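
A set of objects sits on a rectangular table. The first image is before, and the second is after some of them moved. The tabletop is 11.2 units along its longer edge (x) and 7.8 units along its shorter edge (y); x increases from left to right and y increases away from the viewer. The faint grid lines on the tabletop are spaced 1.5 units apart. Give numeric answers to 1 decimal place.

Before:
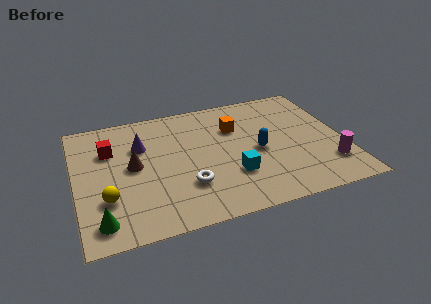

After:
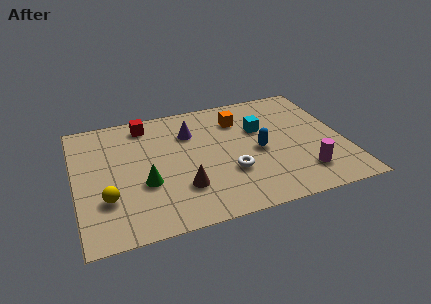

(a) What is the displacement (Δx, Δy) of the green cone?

(1.9, 1.7)

From the two frames, the green cone sits at roughly (0.9, 1.2) before and (2.8, 2.9) after.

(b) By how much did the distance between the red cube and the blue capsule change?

-0.9

Before: roughly 6.4 units apart; after: 5.5. That's 0.9 units closer together.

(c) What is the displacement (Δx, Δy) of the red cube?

(1.6, 1.3)

The red cube started near (1.5, 5.4) and ended near (3.1, 6.7).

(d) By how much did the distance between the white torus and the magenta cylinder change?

-2.8

They were about 5.9 units apart before and 3.1 after — 2.8 units closer together.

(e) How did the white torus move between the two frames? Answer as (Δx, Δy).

(1.8, 0.3)

The white torus started near (4.5, 2.3) and ended near (6.3, 2.6).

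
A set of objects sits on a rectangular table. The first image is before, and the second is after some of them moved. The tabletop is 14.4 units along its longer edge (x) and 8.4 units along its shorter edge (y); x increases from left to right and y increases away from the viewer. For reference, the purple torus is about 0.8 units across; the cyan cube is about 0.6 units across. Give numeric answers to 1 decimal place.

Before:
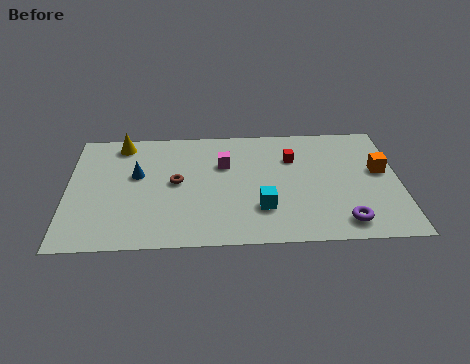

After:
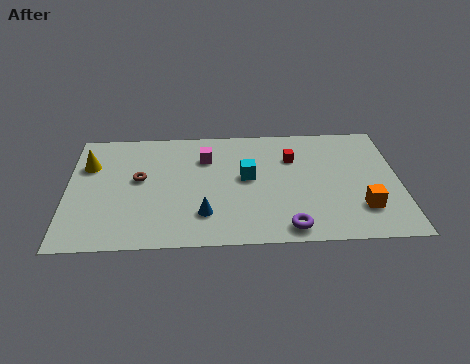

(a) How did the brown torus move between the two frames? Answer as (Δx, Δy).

(-1.6, 0.3)

The brown torus was at about (4.7, 4.4) and moved to about (3.1, 4.7).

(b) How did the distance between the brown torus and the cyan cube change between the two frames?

+0.5

They were about 4.2 units apart before and 4.7 after — 0.5 units further apart.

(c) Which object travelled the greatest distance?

the blue cone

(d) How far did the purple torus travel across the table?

2.4

From (11.9, 1.3) to (9.5, 1.0), the purple torus covered √(2.4² + 0.3²) ≈ 2.4 units.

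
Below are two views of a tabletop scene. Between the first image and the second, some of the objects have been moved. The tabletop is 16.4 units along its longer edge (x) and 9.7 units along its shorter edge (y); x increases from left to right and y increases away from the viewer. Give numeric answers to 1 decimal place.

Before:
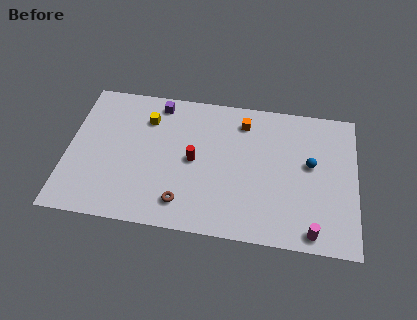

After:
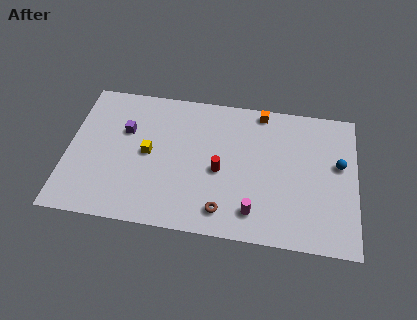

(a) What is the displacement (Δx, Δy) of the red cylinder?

(1.5, -0.5)

The red cylinder was at about (7.2, 4.8) and moved to about (8.7, 4.3).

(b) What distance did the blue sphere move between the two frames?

1.6

The blue sphere was near (13.8, 5.5) before and (15.4, 5.7) after, so it travelled √(1.6² + 0.2²) ≈ 1.6 units.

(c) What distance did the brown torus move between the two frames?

2.3

The brown torus was near (6.7, 1.8) before and (9.0, 1.6) after, so it travelled √(2.3² + 0.2²) ≈ 2.3 units.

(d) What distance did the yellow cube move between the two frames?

2.4

The yellow cube moved from about (4.4, 7.3) to (4.6, 4.9), a distance of √(0.2² + 2.4²) ≈ 2.4.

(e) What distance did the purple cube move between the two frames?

2.8

The purple cube was near (5.0, 8.5) before and (3.2, 6.3) after, so it travelled √(1.8² + 2.2²) ≈ 2.8 units.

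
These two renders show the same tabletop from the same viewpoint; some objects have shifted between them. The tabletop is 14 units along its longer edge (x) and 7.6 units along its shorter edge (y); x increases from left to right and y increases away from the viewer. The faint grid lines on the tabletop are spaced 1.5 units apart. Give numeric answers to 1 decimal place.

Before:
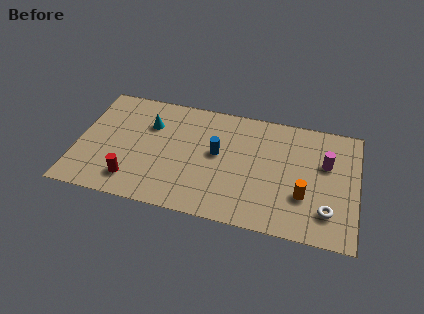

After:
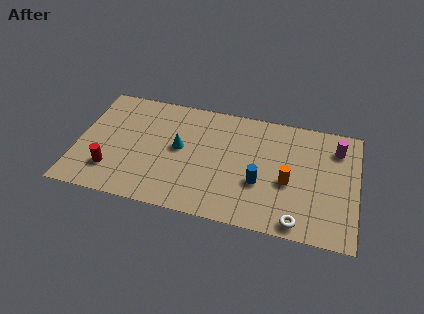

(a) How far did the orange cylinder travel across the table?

1.1

The orange cylinder moved from about (11.4, 2.5) to (10.6, 3.2), a distance of √(0.8² + 0.7²) ≈ 1.1.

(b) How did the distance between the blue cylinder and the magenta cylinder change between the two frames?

-0.6

They were about 5.4 units apart before and 4.8 after — 0.6 units closer together.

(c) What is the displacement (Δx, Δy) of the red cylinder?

(-1.1, 0.4)

The red cylinder started near (2.9, 1.5) and ended near (1.8, 1.9).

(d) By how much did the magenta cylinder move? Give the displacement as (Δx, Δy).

(0.5, 1.1)

The magenta cylinder started near (12.4, 4.8) and ended near (12.9, 5.9).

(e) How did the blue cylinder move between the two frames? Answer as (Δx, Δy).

(2.2, -1.4)

The blue cylinder was at about (7.0, 4.2) and moved to about (9.2, 2.8).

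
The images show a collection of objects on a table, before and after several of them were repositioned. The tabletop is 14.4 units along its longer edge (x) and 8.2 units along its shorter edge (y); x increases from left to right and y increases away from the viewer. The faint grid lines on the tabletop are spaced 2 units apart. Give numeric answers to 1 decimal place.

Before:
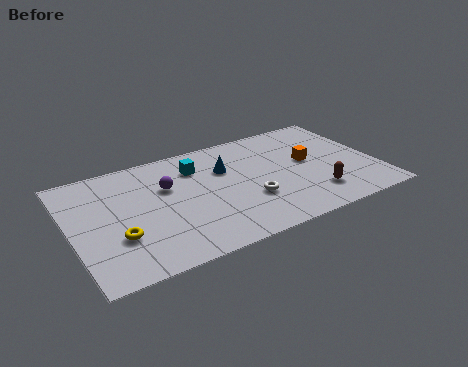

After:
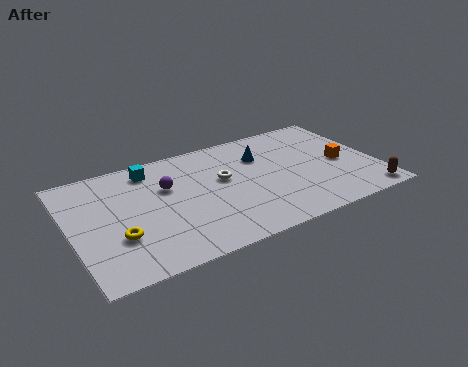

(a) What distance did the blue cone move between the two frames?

1.8

The blue cone was near (7.4, 5.5) before and (9.2, 5.8) after, so it travelled √(1.8² + 0.3²) ≈ 1.8 units.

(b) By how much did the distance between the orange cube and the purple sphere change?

+1.6

The distance was about 6.7 in the first image and 8.3 in the second, so they moved 1.6 units further apart.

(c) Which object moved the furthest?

the brown capsule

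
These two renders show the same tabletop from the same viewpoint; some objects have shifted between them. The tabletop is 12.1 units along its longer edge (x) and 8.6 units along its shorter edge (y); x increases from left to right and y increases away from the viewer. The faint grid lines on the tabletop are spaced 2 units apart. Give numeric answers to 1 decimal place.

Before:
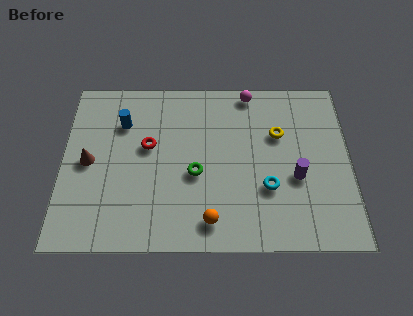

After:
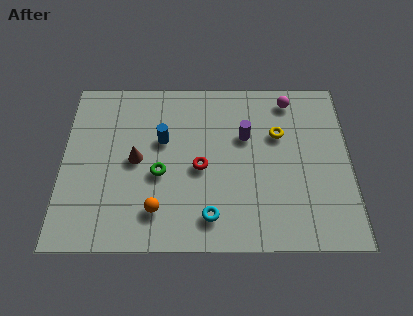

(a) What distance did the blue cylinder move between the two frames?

1.9

From (2.5, 6.2) to (4.2, 5.3), the blue cylinder covered √(1.7² + 0.9²) ≈ 1.9 units.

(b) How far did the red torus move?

2.5

The red torus moved from about (3.6, 5.0) to (5.8, 3.9), a distance of √(2.2² + 1.1²) ≈ 2.5.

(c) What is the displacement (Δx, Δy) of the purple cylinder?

(-2.1, 2.1)

From the two frames, the purple cylinder sits at roughly (9.8, 3.4) before and (7.7, 5.5) after.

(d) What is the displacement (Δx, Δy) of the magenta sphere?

(1.7, -0.4)

The magenta sphere started near (7.9, 7.8) and ended near (9.6, 7.4).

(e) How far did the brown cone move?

2.0

From (1.1, 4.2) to (3.1, 4.3), the brown cone covered √(2.0² + 0.1²) ≈ 2.0 units.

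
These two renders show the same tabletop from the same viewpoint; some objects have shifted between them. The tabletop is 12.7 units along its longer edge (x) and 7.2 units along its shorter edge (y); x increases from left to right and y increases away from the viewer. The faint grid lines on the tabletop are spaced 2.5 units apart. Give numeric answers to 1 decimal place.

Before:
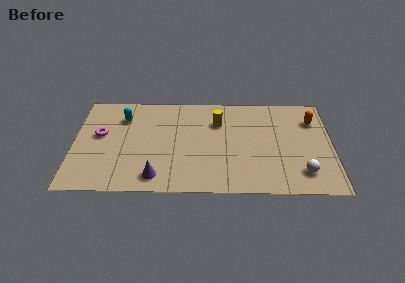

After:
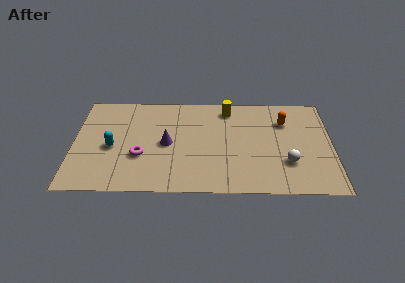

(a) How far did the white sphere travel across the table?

1.0

The white sphere was near (11.2, 1.5) before and (10.5, 2.2) after, so it travelled √(0.7² + 0.7²) ≈ 1.0 units.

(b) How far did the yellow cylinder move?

1.1

The yellow cylinder moved from about (7.1, 5.1) to (7.6, 6.1), a distance of √(0.5² + 1.0²) ≈ 1.1.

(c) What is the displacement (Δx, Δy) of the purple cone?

(0.5, 2.4)

The purple cone started near (4.1, 1.1) and ended near (4.6, 3.5).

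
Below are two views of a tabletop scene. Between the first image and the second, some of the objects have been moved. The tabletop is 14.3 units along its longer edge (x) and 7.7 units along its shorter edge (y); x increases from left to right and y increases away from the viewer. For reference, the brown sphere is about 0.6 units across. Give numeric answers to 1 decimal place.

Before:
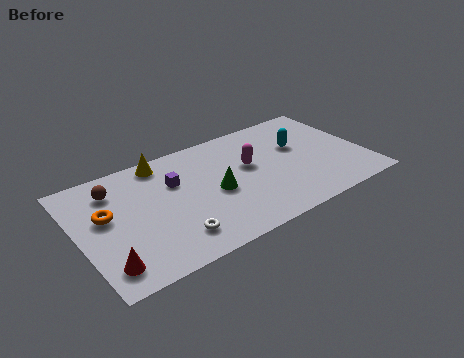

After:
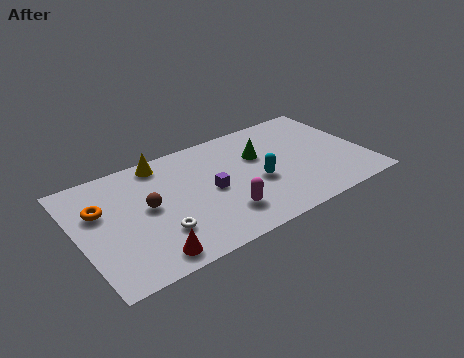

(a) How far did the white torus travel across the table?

0.8

From (4.3, 1.6) to (3.7, 2.2), the white torus covered √(0.6² + 0.6²) ≈ 0.8 units.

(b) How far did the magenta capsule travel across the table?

3.2

The magenta capsule moved from about (8.6, 4.5) to (6.8, 1.9), a distance of √(1.8² + 2.6²) ≈ 3.2.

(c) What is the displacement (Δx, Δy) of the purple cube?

(1.6, -1.4)

From the two frames, the purple cube sits at roughly (4.9, 5.1) before and (6.5, 3.7) after.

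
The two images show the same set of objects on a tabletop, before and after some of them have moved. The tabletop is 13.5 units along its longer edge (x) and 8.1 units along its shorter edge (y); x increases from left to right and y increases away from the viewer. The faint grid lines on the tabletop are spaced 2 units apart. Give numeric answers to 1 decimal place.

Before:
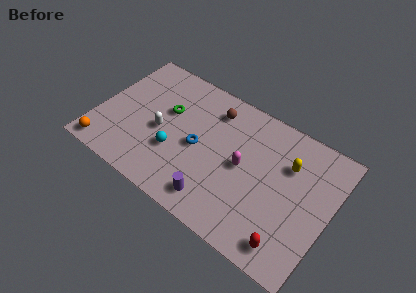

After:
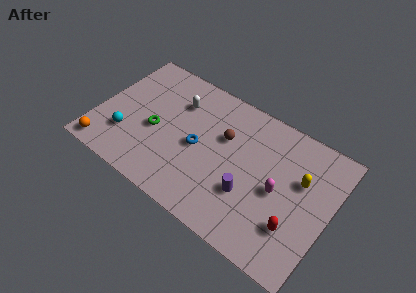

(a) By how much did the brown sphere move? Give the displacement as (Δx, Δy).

(0.9, -1.3)

The brown sphere started near (6.3, 6.5) and ended near (7.2, 5.2).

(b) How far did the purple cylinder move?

2.2

The purple cylinder moved from about (7.4, 1.3) to (9.1, 2.7), a distance of √(1.7² + 1.4²) ≈ 2.2.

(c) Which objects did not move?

the blue torus and the orange sphere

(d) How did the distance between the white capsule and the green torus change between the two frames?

+1.2

The distance was about 1.4 in the first image and 2.6 in the second, so they moved 1.2 units further apart.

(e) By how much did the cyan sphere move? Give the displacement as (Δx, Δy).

(-2.8, -0.5)

From the two frames, the cyan sphere sits at roughly (4.7, 2.8) before and (1.9, 2.3) after.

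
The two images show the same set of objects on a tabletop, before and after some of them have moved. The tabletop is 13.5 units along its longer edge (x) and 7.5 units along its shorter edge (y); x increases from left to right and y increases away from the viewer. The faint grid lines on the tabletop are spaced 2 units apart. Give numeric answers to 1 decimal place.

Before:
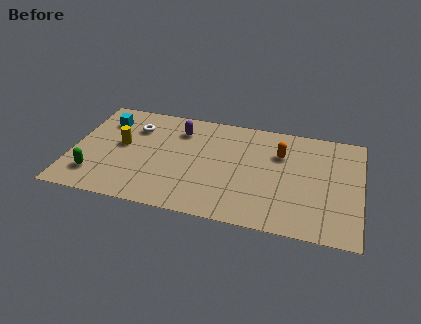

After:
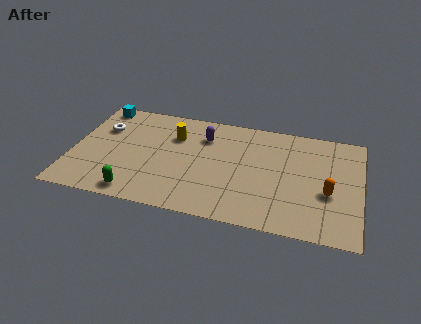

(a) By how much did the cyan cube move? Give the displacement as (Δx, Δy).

(-0.4, 1.0)

The cyan cube started near (1.4, 5.7) and ended near (1.0, 6.7).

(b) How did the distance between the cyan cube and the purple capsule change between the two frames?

+1.7

They were about 3.5 units apart before and 5.2 after — 1.7 units further apart.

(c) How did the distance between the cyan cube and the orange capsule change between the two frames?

+3.3

They were about 8.3 units apart before and 11.6 after — 3.3 units further apart.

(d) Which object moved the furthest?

the orange capsule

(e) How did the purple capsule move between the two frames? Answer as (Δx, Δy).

(1.2, -0.2)

The purple capsule was at about (4.9, 5.8) and moved to about (6.1, 5.6).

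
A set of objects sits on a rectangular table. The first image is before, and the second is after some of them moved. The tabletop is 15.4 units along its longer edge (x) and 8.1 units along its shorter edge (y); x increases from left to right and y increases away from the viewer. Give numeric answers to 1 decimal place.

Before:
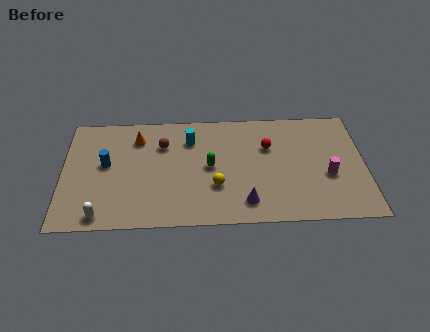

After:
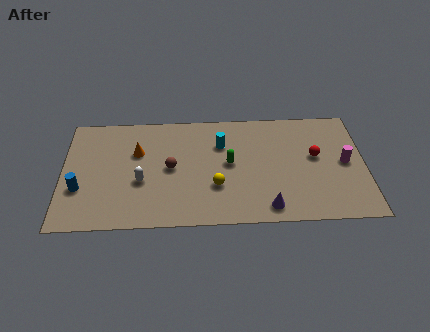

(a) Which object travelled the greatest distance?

the white capsule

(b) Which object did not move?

the yellow sphere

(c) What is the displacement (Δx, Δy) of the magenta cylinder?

(0.9, 0.9)

The magenta cylinder was at about (13.5, 3.2) and moved to about (14.4, 4.1).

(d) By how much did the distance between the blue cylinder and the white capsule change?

-0.5

Before: roughly 3.6 units apart; after: 3.1. That's 0.5 units closer together.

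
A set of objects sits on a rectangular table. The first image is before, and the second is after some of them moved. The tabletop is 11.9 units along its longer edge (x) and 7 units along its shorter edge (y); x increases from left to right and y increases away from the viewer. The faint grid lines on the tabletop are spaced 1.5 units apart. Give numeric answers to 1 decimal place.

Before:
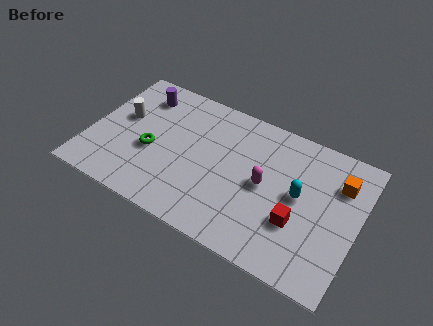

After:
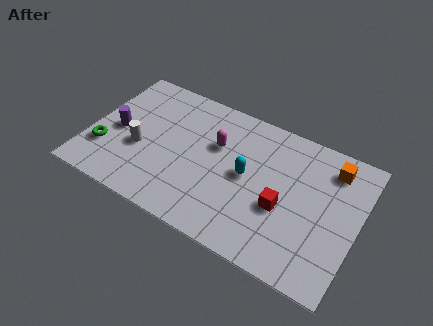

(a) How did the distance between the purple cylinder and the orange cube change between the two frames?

+0.6

Before: roughly 9.0 units apart; after: 9.6. That's 0.6 units further apart.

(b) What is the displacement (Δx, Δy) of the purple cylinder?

(-0.7, -2.3)

From the two frames, the purple cylinder sits at roughly (1.9, 5.6) before and (1.2, 3.3) after.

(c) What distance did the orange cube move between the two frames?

0.7

The orange cube moved from about (10.9, 5.1) to (10.5, 5.7), a distance of √(0.4² + 0.6²) ≈ 0.7.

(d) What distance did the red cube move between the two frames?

0.8

From (9.4, 2.4) to (8.7, 2.8), the red cube covered √(0.7² + 0.4²) ≈ 0.8 units.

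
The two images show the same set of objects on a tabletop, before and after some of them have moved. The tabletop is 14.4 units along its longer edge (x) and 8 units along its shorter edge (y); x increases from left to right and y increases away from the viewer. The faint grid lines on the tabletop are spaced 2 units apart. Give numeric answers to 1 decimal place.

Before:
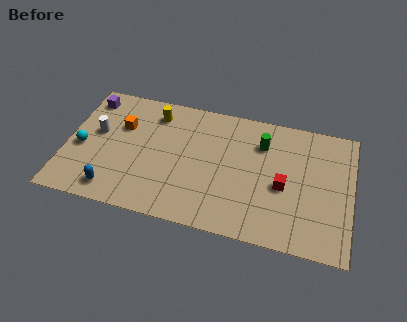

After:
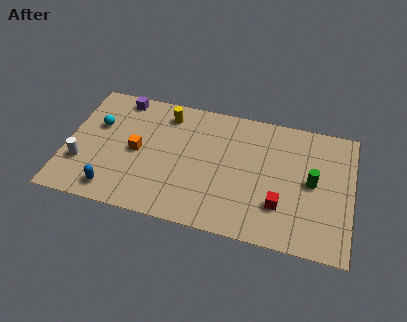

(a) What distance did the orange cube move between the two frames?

1.7

The orange cube was near (2.7, 5.3) before and (3.6, 3.9) after, so it travelled √(0.9² + 1.4²) ≈ 1.7 units.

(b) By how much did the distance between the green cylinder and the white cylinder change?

+3.2

They were about 8.4 units apart before and 11.6 after — 3.2 units further apart.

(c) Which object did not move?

the blue capsule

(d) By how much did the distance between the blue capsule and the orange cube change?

-1.2

The distance was about 4.1 in the first image and 2.9 in the second, so they moved 1.2 units closer together.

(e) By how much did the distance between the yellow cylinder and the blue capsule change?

+0.3

The distance was about 5.6 in the first image and 5.9 in the second, so they moved 0.3 units further apart.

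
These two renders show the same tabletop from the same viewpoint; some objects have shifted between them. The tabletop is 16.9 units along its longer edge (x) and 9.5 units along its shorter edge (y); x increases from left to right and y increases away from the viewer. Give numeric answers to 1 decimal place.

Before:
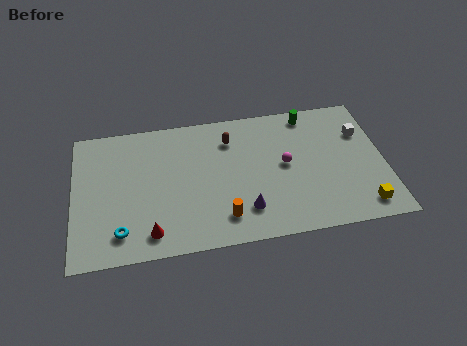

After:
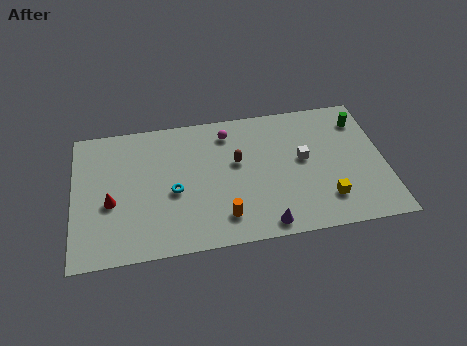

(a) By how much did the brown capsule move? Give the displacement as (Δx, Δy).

(0.3, -1.7)

From the two frames, the brown capsule sits at roughly (8.6, 7.3) before and (8.9, 5.6) after.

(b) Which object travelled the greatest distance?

the magenta sphere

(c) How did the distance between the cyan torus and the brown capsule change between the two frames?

-4.4

Before: roughly 8.2 units apart; after: 3.8. That's 4.4 units closer together.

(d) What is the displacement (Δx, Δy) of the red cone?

(-2.1, 2.4)

The red cone started near (4.1, 1.5) and ended near (2.0, 3.9).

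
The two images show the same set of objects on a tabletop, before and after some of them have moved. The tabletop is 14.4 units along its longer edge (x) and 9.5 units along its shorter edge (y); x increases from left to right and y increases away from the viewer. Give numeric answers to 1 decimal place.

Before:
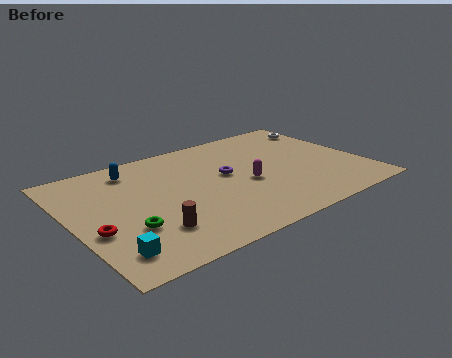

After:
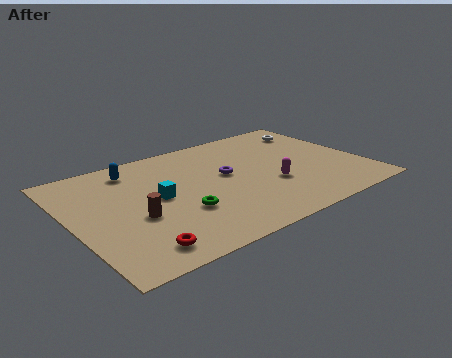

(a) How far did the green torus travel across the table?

2.6

The green torus was near (2.4, 3.1) before and (5.0, 3.2) after, so it travelled √(2.6² + 0.1²) ≈ 2.6 units.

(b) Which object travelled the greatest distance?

the cyan cube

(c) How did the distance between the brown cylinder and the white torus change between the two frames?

-0.7

The distance was about 11.4 in the first image and 10.7 in the second, so they moved 0.7 units closer together.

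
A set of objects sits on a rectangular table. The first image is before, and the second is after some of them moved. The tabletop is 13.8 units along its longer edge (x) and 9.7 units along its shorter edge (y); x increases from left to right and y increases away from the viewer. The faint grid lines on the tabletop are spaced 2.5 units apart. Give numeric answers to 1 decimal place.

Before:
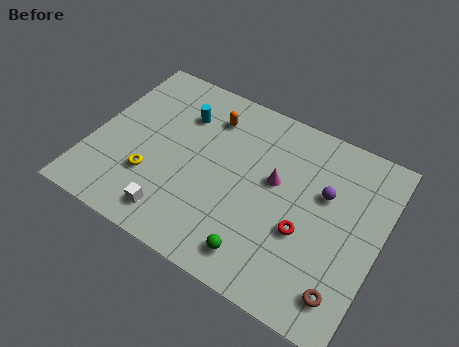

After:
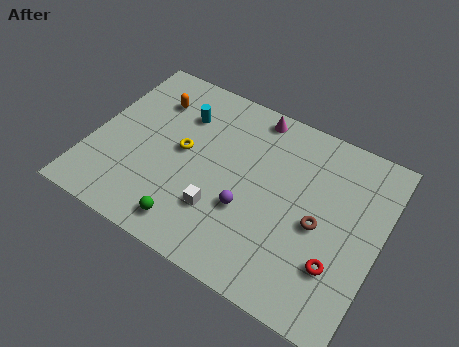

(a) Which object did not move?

the cyan cylinder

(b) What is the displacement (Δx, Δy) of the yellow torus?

(1.2, 2.1)

The yellow torus was at about (3.1, 3.0) and moved to about (4.3, 5.1).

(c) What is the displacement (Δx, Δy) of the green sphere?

(-3.3, -0.1)

From the two frames, the green sphere sits at roughly (8.6, 1.5) before and (5.3, 1.4) after.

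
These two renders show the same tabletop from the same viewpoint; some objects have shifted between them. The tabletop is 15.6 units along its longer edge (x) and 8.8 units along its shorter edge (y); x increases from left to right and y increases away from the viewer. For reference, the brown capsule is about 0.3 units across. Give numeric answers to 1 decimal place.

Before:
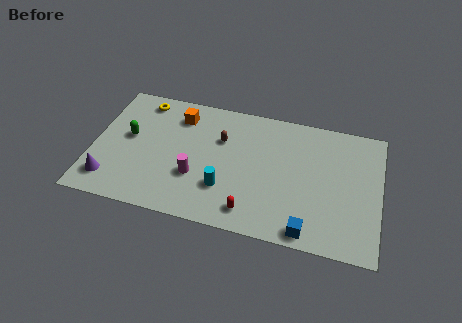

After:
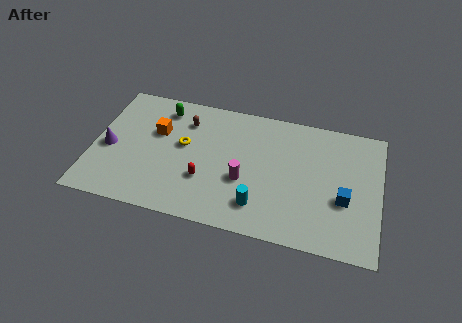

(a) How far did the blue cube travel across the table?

3.1

The blue cube was near (11.9, 0.9) before and (13.7, 3.4) after, so it travelled √(1.8² + 2.5²) ≈ 3.1 units.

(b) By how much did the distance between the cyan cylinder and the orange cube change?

+1.7

The distance was about 5.2 in the first image and 6.9 in the second, so they moved 1.7 units further apart.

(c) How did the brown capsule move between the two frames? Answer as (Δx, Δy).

(-2.0, 0.8)

The brown capsule started near (6.9, 5.9) and ended near (4.9, 6.7).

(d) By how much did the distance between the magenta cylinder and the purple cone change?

+2.6

They were about 4.8 units apart before and 7.4 after — 2.6 units further apart.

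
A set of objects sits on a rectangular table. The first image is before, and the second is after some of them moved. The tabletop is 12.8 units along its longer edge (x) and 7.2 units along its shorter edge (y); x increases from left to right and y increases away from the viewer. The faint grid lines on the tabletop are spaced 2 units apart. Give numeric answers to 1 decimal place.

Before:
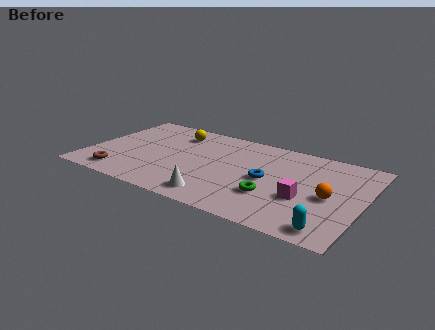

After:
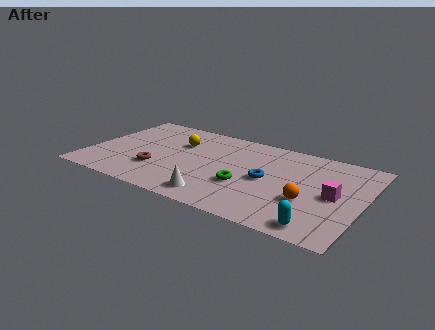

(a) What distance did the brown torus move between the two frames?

1.9

The brown torus was near (1.8, 1.1) before and (3.4, 2.2) after, so it travelled √(1.6² + 1.1²) ≈ 1.9 units.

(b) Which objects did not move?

the white cone and the blue torus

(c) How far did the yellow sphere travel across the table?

0.9

From (3.7, 5.7) to (4.0, 4.9), the yellow sphere covered √(0.3² + 0.8²) ≈ 0.9 units.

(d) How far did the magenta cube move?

1.5

The magenta cube was near (10.2, 2.7) before and (11.5, 3.5) after, so it travelled √(1.3² + 0.8²) ≈ 1.5 units.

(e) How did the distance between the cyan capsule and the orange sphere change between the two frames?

-0.6

The distance was about 2.4 in the first image and 1.8 in the second, so they moved 0.6 units closer together.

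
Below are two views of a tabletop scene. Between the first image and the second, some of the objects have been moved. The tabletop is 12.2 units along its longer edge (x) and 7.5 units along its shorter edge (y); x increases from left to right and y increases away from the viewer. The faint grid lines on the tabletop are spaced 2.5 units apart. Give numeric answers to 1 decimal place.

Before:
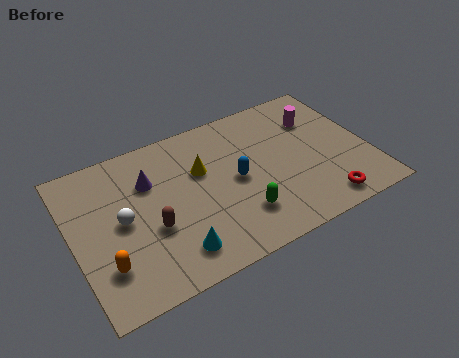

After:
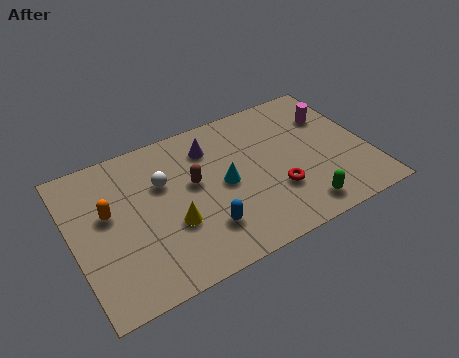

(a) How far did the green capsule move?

2.5

From (6.6, 1.9) to (9.0, 1.1), the green capsule covered √(2.4² + 0.8²) ≈ 2.5 units.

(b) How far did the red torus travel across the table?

2.2

The red torus moved from about (9.9, 1.0) to (8.2, 2.4), a distance of √(1.7² + 1.4²) ≈ 2.2.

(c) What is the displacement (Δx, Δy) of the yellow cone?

(-1.5, -2.1)

The yellow cone started near (5.4, 4.8) and ended near (3.9, 2.7).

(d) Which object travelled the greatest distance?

the cyan cone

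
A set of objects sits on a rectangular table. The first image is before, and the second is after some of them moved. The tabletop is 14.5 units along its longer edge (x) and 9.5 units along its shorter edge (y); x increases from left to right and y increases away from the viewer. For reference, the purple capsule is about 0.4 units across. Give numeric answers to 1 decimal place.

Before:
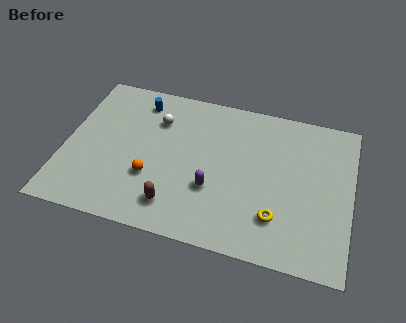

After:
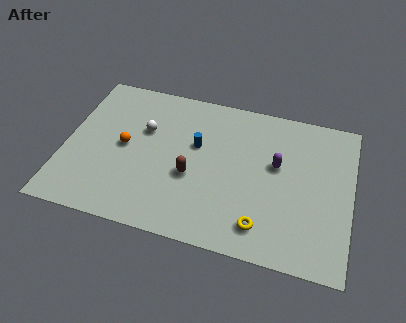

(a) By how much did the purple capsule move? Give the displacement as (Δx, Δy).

(3.1, 2.3)

The purple capsule was at about (7.6, 3.3) and moved to about (10.7, 5.6).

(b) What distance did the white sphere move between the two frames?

1.0

The white sphere moved from about (4.5, 6.9) to (3.9, 6.1), a distance of √(0.6² + 0.8²) ≈ 1.0.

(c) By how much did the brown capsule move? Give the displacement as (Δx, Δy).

(0.7, 2.0)

The brown capsule was at about (5.8, 1.8) and moved to about (6.5, 3.8).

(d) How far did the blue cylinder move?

3.7

The blue cylinder moved from about (3.5, 7.9) to (6.6, 5.8), a distance of √(3.1² + 2.1²) ≈ 3.7.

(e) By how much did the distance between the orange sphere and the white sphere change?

-2.1

Before: roughly 3.7 units apart; after: 1.6. That's 2.1 units closer together.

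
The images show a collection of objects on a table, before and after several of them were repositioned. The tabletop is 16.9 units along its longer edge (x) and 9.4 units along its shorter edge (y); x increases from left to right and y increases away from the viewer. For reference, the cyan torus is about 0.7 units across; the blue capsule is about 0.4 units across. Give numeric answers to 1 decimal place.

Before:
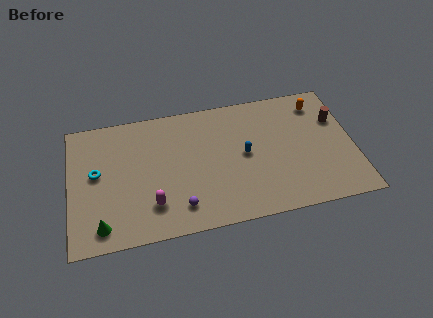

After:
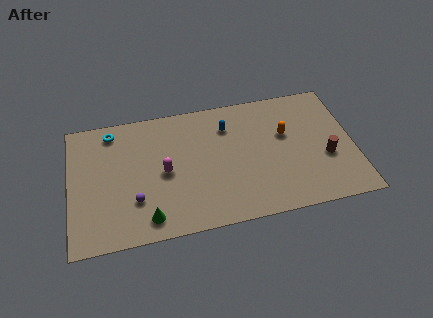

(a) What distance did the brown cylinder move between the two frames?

2.8

The brown cylinder was near (16.0, 6.3) before and (15.2, 3.6) after, so it travelled √(0.8² + 2.7²) ≈ 2.8 units.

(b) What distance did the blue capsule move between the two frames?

2.5

From (10.4, 4.8) to (9.5, 7.1), the blue capsule covered √(0.9² + 2.3²) ≈ 2.5 units.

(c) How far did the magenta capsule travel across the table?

2.3

The magenta capsule moved from about (4.8, 2.3) to (5.6, 4.5), a distance of √(0.8² + 2.2²) ≈ 2.3.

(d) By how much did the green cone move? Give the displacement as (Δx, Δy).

(2.7, 0.0)

From the two frames, the green cone sits at roughly (1.8, 1.4) before and (4.5, 1.4) after.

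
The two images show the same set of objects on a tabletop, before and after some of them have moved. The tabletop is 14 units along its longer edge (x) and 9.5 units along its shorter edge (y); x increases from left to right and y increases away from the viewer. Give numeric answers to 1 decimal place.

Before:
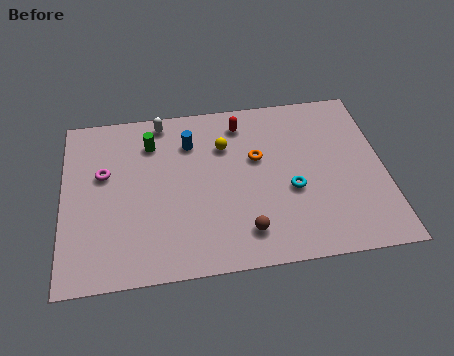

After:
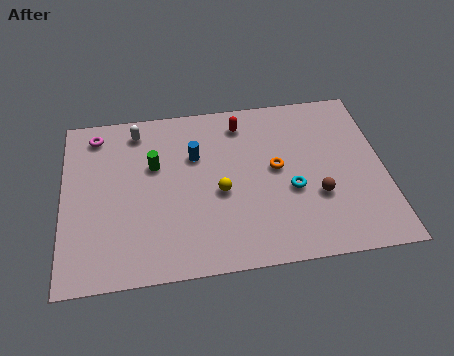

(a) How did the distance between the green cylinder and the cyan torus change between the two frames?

-0.6

The distance was about 6.9 in the first image and 6.3 in the second, so they moved 0.6 units closer together.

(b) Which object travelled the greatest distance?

the brown sphere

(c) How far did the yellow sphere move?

2.6

From (7.1, 6.7) to (6.8, 4.1), the yellow sphere covered √(0.3² + 2.6²) ≈ 2.6 units.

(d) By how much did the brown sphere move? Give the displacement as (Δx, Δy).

(3.2, 1.5)

The brown sphere started near (7.8, 1.8) and ended near (11.0, 3.3).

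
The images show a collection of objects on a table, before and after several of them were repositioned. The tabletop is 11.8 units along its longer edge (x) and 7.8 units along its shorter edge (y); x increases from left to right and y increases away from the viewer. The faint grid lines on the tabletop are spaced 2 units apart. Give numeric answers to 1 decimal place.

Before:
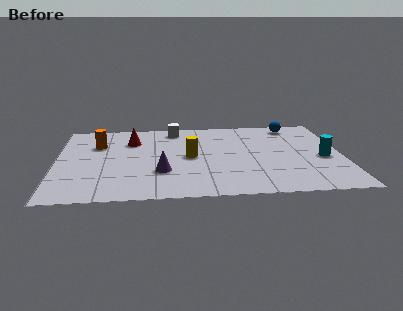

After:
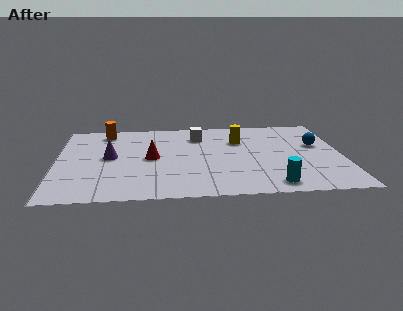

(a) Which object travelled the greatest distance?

the cyan cylinder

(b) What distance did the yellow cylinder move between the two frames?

2.6

From (5.5, 3.9) to (7.6, 5.4), the yellow cylinder covered √(2.1² + 1.5²) ≈ 2.6 units.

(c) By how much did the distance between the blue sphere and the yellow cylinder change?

-2.0

The distance was about 5.3 in the first image and 3.3 in the second, so they moved 2.0 units closer together.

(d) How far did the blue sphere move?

2.3

The blue sphere moved from about (9.9, 6.8) to (10.8, 4.7), a distance of √(0.9² + 2.1²) ≈ 2.3.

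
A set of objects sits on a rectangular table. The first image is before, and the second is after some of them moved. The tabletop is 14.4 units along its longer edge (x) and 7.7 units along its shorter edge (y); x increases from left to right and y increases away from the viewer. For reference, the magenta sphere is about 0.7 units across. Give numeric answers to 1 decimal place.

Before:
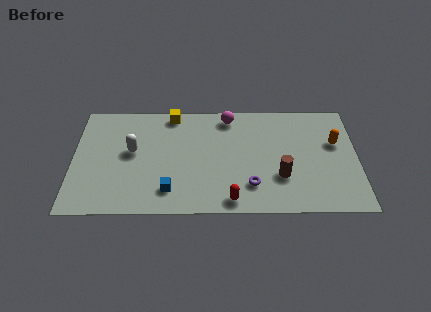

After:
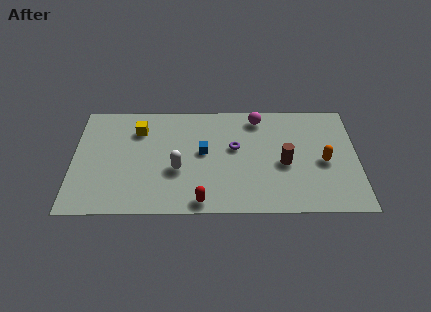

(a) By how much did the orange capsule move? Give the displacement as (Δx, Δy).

(-0.6, -1.3)

The orange capsule was at about (13.3, 4.8) and moved to about (12.7, 3.5).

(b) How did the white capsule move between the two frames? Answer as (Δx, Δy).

(2.3, -1.3)

The white capsule was at about (3.0, 4.3) and moved to about (5.3, 3.0).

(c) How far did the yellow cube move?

2.0

The yellow cube was near (5.0, 6.9) before and (3.3, 5.8) after, so it travelled √(1.7² + 1.1²) ≈ 2.0 units.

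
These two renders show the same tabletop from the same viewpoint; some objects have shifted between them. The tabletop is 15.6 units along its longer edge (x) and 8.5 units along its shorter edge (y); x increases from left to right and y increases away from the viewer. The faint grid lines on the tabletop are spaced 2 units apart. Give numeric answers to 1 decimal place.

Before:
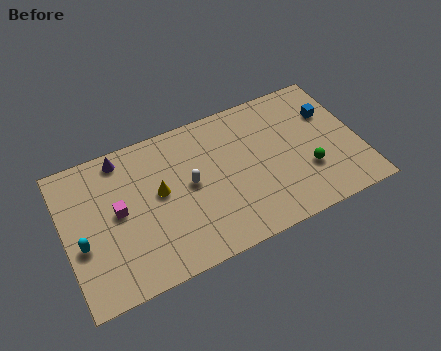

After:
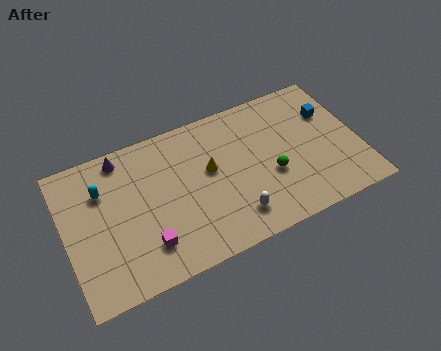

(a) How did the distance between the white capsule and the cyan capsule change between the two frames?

+1.9

They were about 5.9 units apart before and 7.8 after — 1.9 units further apart.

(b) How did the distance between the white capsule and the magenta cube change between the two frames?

+0.8

Before: roughly 3.8 units apart; after: 4.6. That's 0.8 units further apart.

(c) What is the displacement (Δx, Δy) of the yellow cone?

(2.7, 0.2)

The yellow cone started near (5.0, 4.7) and ended near (7.7, 4.9).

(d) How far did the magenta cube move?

2.8

The magenta cube moved from about (2.8, 4.5) to (4.0, 2.0), a distance of √(1.2² + 2.5²) ≈ 2.8.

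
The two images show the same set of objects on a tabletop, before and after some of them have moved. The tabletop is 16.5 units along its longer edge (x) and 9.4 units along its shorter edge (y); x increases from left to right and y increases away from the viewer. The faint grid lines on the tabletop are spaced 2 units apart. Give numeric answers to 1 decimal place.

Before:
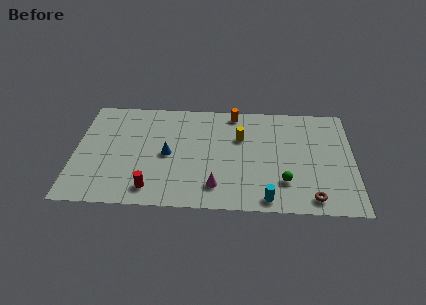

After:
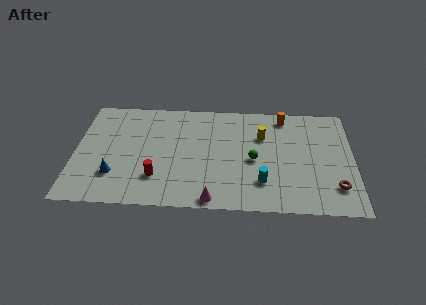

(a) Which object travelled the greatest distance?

the blue cone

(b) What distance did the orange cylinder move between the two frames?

3.0

The orange cylinder was near (9.4, 8.4) before and (12.4, 8.2) after, so it travelled √(3.0² + 0.2²) ≈ 3.0 units.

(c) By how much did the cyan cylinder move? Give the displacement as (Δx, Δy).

(-0.3, 1.4)

The cyan cylinder started near (11.4, 1.0) and ended near (11.1, 2.4).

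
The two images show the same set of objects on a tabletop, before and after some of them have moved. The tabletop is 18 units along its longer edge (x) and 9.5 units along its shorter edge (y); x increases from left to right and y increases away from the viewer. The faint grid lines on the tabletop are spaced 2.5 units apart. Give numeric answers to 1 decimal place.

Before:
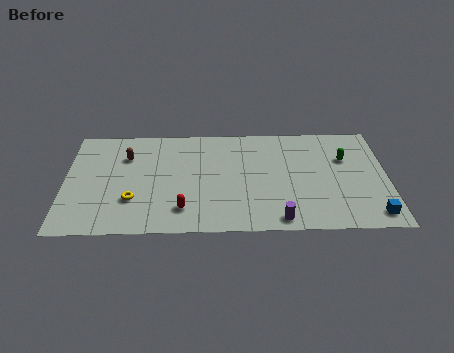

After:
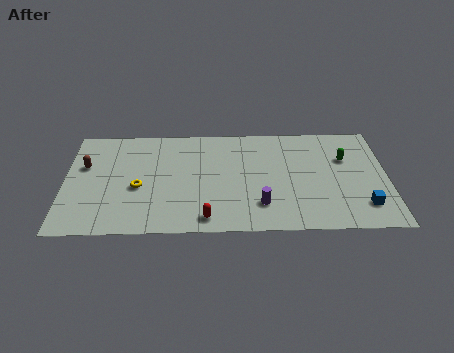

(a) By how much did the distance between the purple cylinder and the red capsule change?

-2.2

Before: roughly 5.4 units apart; after: 3.2. That's 2.2 units closer together.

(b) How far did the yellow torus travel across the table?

1.1

The yellow torus was near (3.8, 2.9) before and (4.1, 4.0) after, so it travelled √(0.3² + 1.1²) ≈ 1.1 units.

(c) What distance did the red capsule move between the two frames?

1.5

The red capsule moved from about (6.6, 2.0) to (7.9, 1.2), a distance of √(1.3² + 0.8²) ≈ 1.5.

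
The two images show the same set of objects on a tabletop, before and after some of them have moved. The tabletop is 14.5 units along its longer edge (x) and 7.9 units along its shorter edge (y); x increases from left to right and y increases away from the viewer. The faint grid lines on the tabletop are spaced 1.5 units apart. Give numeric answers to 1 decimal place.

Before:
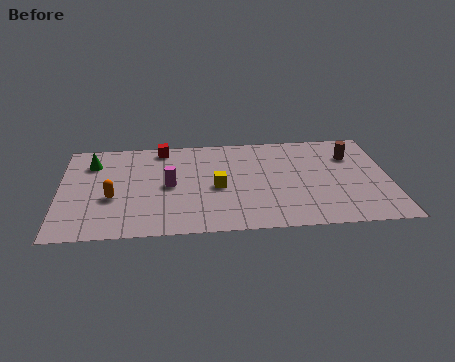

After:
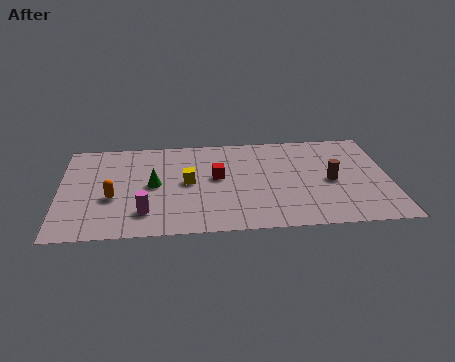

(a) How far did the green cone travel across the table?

3.4

The green cone was near (1.4, 6.0) before and (4.1, 4.0) after, so it travelled √(2.7² + 2.0²) ≈ 3.4 units.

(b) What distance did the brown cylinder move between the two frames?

2.2

From (12.9, 5.7) to (11.9, 3.7), the brown cylinder covered √(1.0² + 2.0²) ≈ 2.2 units.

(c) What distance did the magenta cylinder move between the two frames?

2.4

From (4.8, 3.9) to (3.7, 1.8), the magenta cylinder covered √(1.1² + 2.1²) ≈ 2.4 units.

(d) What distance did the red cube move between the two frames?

3.5

The red cube was near (4.5, 7.0) before and (6.9, 4.4) after, so it travelled √(2.4² + 2.6²) ≈ 3.5 units.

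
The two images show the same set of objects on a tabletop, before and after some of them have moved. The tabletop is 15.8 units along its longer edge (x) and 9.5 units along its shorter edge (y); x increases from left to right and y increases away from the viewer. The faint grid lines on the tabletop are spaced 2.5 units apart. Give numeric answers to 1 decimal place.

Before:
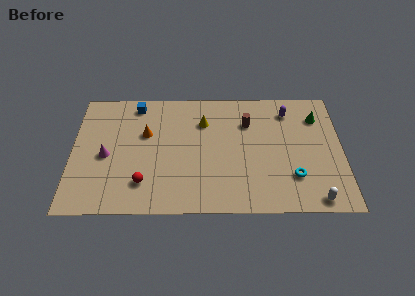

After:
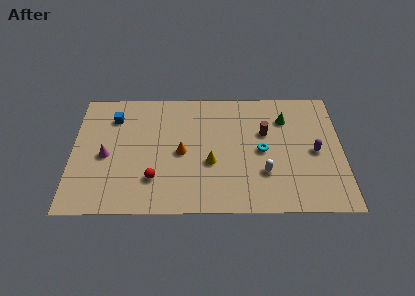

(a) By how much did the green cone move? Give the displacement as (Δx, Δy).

(-1.9, -0.1)

The green cone started near (14.4, 7.2) and ended near (12.5, 7.1).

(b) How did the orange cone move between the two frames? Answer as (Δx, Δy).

(2.1, -1.5)

The orange cone was at about (4.3, 6.0) and moved to about (6.4, 4.5).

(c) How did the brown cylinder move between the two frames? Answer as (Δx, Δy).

(1.0, -0.8)

From the two frames, the brown cylinder sits at roughly (10.3, 6.8) before and (11.3, 6.0) after.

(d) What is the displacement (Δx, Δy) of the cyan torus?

(-1.8, 2.0)

From the two frames, the cyan torus sits at roughly (12.9, 2.6) before and (11.1, 4.6) after.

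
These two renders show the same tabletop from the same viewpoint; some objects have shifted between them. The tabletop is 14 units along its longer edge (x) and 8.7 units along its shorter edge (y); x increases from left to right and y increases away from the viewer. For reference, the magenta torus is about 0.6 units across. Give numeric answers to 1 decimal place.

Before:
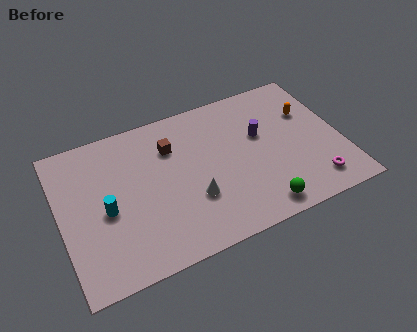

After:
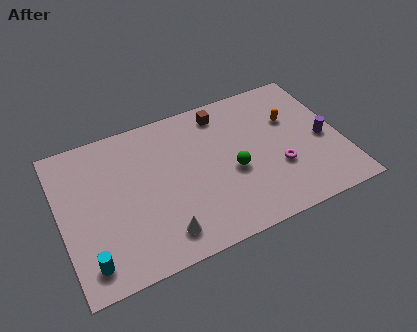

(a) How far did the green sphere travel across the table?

2.8

The green sphere was near (9.5, 1.1) before and (8.5, 3.7) after, so it travelled √(1.0² + 2.6²) ≈ 2.8 units.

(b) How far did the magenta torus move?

2.2

The magenta torus was near (12.3, 1.5) before and (10.7, 3.0) after, so it travelled √(1.6² + 1.5²) ≈ 2.2 units.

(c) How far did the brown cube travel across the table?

2.9

The brown cube was near (5.7, 6.3) before and (8.4, 7.4) after, so it travelled √(2.7² + 1.1²) ≈ 2.9 units.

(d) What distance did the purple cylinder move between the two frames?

3.3

The purple cylinder moved from about (10.1, 5.3) to (13.1, 3.9), a distance of √(3.0² + 1.4²) ≈ 3.3.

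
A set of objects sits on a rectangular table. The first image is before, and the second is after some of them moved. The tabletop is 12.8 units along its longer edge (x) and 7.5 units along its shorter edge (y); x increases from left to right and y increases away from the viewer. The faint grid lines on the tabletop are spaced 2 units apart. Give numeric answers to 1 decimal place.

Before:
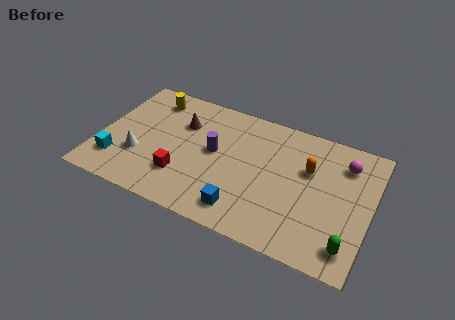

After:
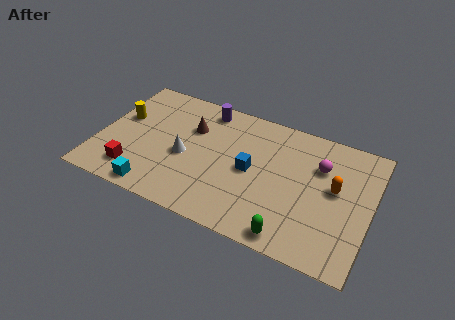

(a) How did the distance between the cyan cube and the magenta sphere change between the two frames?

-2.6

The distance was about 11.1 in the first image and 8.5 in the second, so they moved 2.6 units closer together.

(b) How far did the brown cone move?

0.5

The brown cone was near (3.7, 5.2) before and (4.2, 5.1) after, so it travelled √(0.5² + 0.1²) ≈ 0.5 units.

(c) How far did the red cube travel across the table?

2.3

The red cube was near (4.1, 2.1) before and (1.9, 1.5) after, so it travelled √(2.2² + 0.6²) ≈ 2.3 units.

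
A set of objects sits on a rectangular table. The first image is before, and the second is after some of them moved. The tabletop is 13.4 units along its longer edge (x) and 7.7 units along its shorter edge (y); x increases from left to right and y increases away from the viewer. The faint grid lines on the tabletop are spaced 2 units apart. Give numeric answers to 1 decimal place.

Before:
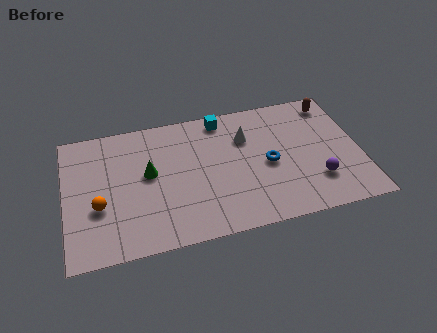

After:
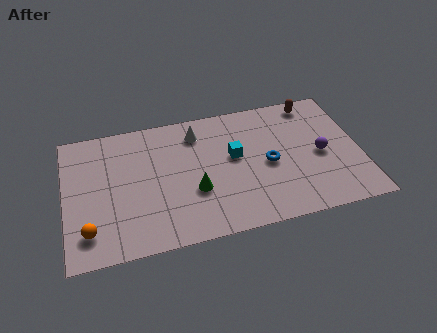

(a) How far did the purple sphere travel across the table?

1.5

From (11.3, 2.1) to (11.6, 3.6), the purple sphere covered √(0.3² + 1.5²) ≈ 1.5 units.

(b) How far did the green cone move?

2.5

From (3.8, 4.3) to (5.8, 2.8), the green cone covered √(2.0² + 1.5²) ≈ 2.5 units.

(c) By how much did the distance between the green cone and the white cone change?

-1.2

They were about 4.6 units apart before and 3.4 after — 1.2 units closer together.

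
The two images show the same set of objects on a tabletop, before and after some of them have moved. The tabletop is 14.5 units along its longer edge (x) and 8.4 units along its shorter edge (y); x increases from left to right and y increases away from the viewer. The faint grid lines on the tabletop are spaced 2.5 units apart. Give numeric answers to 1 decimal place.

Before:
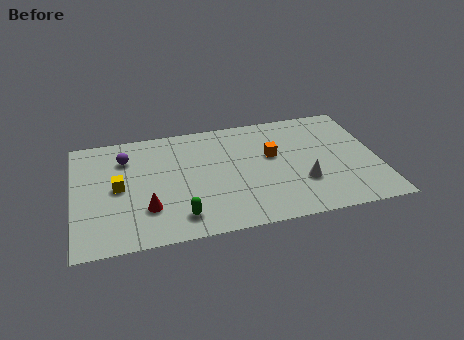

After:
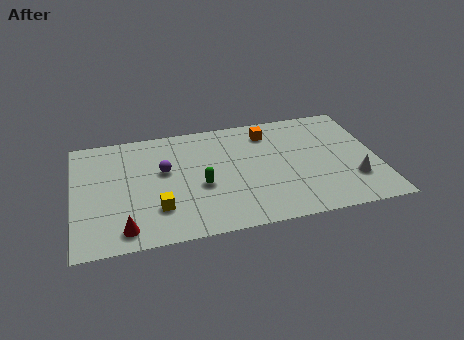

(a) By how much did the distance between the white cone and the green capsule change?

+1.3

Before: roughly 6.0 units apart; after: 7.3. That's 1.3 units further apart.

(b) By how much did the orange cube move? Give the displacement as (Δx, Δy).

(-0.1, 1.8)

From the two frames, the orange cube sits at roughly (9.5, 5.0) before and (9.4, 6.8) after.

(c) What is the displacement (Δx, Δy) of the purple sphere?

(1.8, -1.3)

From the two frames, the purple sphere sits at roughly (2.5, 6.3) before and (4.3, 5.0) after.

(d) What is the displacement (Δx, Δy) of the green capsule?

(1.1, 2.0)

From the two frames, the green capsule sits at roughly (4.9, 1.5) before and (6.0, 3.5) after.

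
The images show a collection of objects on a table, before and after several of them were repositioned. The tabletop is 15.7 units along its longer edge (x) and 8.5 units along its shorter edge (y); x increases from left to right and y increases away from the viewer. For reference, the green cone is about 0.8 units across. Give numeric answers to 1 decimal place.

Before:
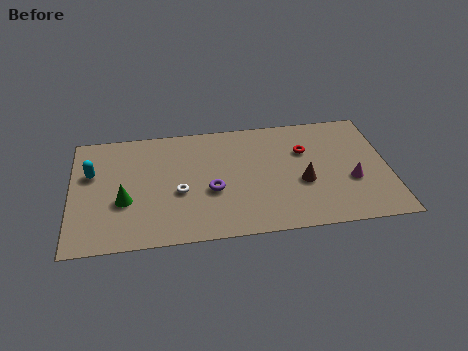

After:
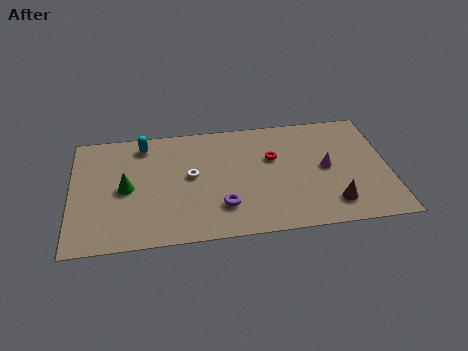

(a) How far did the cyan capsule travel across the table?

3.2

From (1.0, 5.4) to (3.6, 7.2), the cyan capsule covered √(2.6² + 1.8²) ≈ 3.2 units.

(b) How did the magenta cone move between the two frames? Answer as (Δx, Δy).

(-1.2, 1.1)

The magenta cone was at about (13.8, 3.2) and moved to about (12.6, 4.3).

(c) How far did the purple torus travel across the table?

1.3

The purple torus moved from about (6.9, 3.4) to (7.4, 2.2), a distance of √(0.5² + 1.2²) ≈ 1.3.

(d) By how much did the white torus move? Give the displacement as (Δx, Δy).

(0.6, 1.1)

The white torus was at about (5.3, 3.5) and moved to about (5.9, 4.6).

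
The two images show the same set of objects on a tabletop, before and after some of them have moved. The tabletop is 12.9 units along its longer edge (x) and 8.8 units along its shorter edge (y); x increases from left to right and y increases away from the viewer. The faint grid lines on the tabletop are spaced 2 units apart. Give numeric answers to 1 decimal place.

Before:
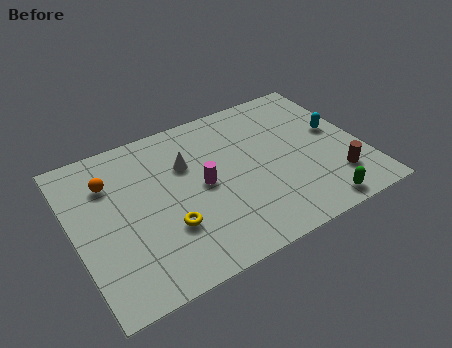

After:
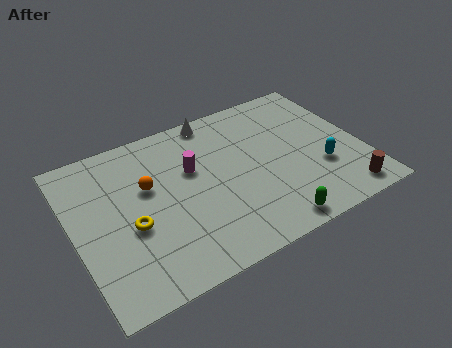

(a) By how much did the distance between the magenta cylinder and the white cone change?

+1.3

They were about 1.6 units apart before and 2.9 after — 1.3 units further apart.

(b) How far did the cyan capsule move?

2.1

From (11.9, 4.9) to (10.9, 3.0), the cyan capsule covered √(1.0² + 1.9²) ≈ 2.1 units.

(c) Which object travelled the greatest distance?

the white cone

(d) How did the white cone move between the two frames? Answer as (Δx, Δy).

(1.6, 2.1)

The white cone started near (5.2, 5.9) and ended near (6.8, 8.0).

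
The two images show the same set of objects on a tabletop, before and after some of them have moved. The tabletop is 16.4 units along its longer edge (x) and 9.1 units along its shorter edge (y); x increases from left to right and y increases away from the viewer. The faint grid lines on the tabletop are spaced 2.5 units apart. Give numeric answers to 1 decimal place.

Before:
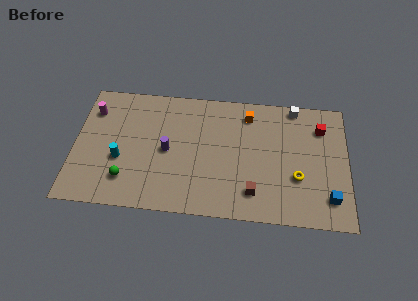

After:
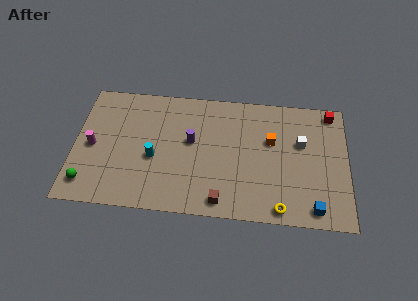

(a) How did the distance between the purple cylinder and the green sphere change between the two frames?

+3.8

The distance was about 3.3 in the first image and 7.1 in the second, so they moved 3.8 units further apart.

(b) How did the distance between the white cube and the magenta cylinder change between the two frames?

+0.3

The distance was about 12.3 in the first image and 12.6 in the second, so they moved 0.3 units further apart.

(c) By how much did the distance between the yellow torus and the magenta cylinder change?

-1.1

Before: roughly 12.9 units apart; after: 11.8. That's 1.1 units closer together.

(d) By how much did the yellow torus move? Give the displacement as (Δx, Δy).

(-1.0, -2.3)

The yellow torus started near (13.4, 3.2) and ended near (12.4, 0.9).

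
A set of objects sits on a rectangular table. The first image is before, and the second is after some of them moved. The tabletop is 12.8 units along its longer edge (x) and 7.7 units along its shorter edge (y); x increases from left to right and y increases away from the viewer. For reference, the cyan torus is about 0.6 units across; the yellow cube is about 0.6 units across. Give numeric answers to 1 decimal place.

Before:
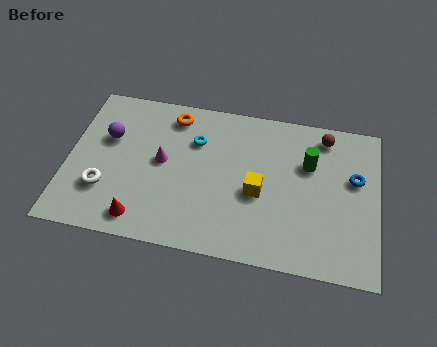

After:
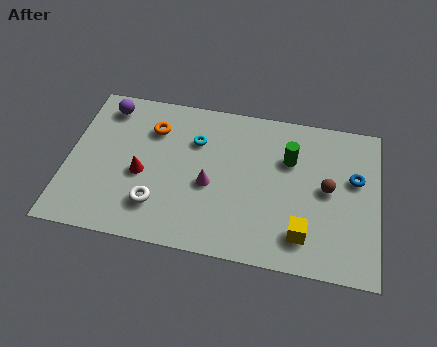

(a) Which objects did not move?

the cyan torus and the blue torus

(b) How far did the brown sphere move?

2.6

The brown sphere moved from about (10.5, 6.6) to (10.7, 4.0), a distance of √(0.2² + 2.6²) ≈ 2.6.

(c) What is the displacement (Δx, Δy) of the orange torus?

(-0.8, -0.8)

From the two frames, the orange torus sits at roughly (4.2, 6.5) before and (3.4, 5.7) after.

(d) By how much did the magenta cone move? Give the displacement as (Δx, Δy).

(2.0, -0.8)

From the two frames, the magenta cone sits at roughly (3.9, 4.1) before and (5.9, 3.3) after.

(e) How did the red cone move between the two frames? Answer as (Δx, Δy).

(-0.1, 2.2)

The red cone was at about (3.2, 1.1) and moved to about (3.1, 3.3).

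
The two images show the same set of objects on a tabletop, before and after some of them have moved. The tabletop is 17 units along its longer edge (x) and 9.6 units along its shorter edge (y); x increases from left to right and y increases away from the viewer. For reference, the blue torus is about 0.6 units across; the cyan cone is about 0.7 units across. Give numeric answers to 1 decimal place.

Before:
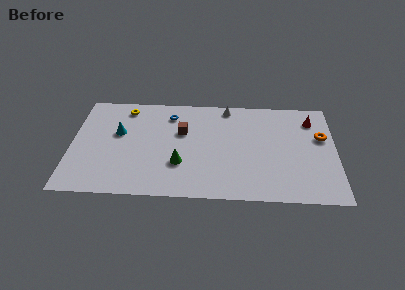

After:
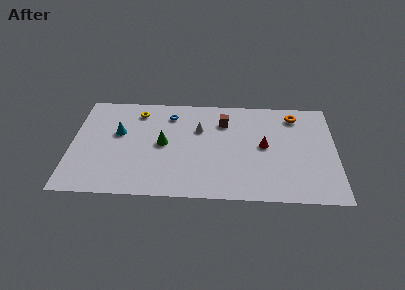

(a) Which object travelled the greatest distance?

the red cone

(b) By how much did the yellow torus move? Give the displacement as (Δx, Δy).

(0.8, -0.3)

The yellow torus was at about (3.4, 8.2) and moved to about (4.2, 7.9).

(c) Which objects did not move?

the cyan cone and the blue torus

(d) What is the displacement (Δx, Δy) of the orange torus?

(-1.7, 2.0)

From the two frames, the orange torus sits at roughly (16.1, 6.0) before and (14.4, 8.0) after.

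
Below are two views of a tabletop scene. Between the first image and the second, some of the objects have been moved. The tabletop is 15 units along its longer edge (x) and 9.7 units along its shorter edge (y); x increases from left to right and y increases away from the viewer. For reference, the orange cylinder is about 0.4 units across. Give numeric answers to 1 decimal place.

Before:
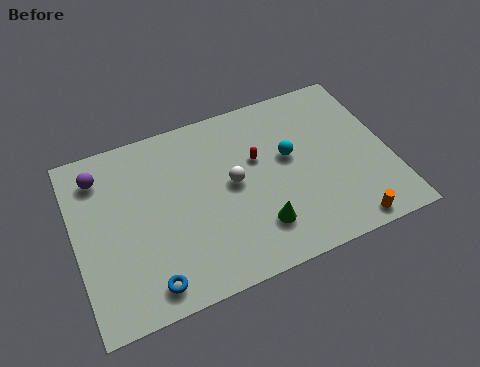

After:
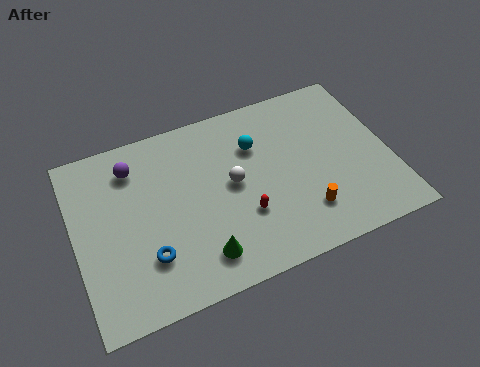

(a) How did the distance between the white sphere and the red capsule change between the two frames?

+0.3

They were about 1.6 units apart before and 1.9 after — 0.3 units further apart.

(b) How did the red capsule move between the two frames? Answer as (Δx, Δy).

(-1.0, -2.8)

From the two frames, the red capsule sits at roughly (8.8, 6.0) before and (7.8, 3.2) after.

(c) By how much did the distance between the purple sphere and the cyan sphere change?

-3.3

They were about 9.2 units apart before and 5.9 after — 3.3 units closer together.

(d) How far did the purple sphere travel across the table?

1.6

From (1.4, 7.8) to (3.0, 7.7), the purple sphere covered √(1.6² + 0.1²) ≈ 1.6 units.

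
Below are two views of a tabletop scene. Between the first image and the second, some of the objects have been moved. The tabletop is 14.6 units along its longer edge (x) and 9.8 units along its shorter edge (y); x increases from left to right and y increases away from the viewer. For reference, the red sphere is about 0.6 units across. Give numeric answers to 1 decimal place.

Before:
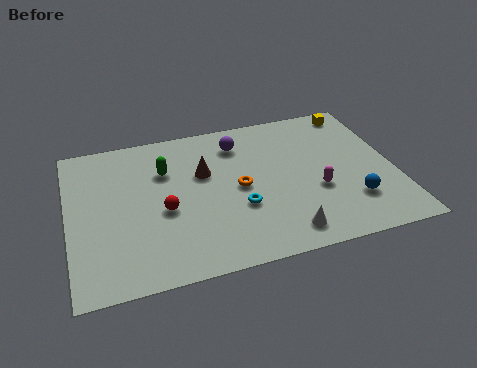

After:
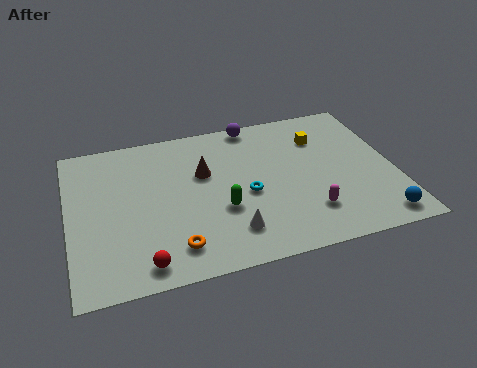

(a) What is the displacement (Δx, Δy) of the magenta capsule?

(-0.5, -1.3)

The magenta capsule was at about (11.0, 3.7) and moved to about (10.5, 2.4).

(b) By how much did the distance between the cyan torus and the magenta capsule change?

-0.3

They were about 3.5 units apart before and 3.2 after — 0.3 units closer together.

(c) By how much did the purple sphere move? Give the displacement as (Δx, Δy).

(0.8, 1.2)

The purple sphere started near (7.8, 7.8) and ended near (8.6, 9.0).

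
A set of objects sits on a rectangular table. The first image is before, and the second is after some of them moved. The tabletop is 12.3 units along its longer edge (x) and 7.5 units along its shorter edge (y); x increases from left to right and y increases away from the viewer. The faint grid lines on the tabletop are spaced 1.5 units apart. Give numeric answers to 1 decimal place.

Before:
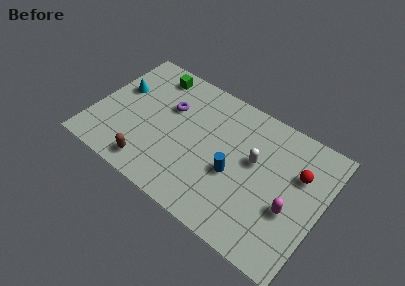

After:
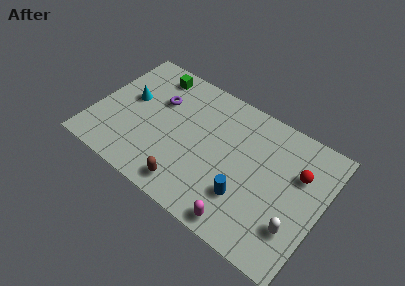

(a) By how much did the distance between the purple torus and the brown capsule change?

+0.8

Before: roughly 3.8 units apart; after: 4.6. That's 0.8 units further apart.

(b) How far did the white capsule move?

3.5

The white capsule was near (8.6, 4.4) before and (11.2, 2.1) after, so it travelled √(2.6² + 2.3²) ≈ 3.5 units.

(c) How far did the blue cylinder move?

1.2

The blue cylinder moved from about (7.7, 3.1) to (8.5, 2.2), a distance of √(0.8² + 0.9²) ≈ 1.2.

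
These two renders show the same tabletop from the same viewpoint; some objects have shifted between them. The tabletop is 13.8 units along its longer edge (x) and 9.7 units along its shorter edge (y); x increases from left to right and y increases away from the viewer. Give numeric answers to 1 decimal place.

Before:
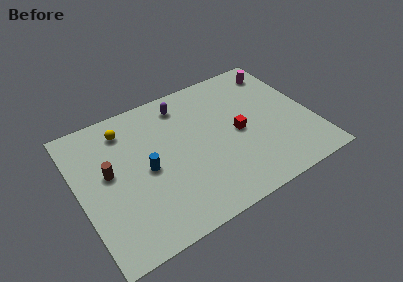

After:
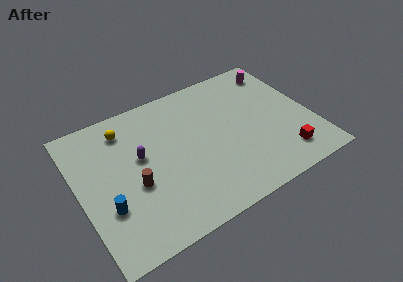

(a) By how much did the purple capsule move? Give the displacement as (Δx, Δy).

(-2.9, -2.5)

From the two frames, the purple capsule sits at roughly (6.6, 8.1) before and (3.7, 5.6) after.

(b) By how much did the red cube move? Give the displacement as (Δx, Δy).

(2.3, -2.8)

The red cube was at about (9.4, 4.6) and moved to about (11.7, 1.8).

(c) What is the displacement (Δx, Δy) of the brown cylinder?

(1.3, -1.5)

The brown cylinder was at about (1.8, 5.4) and moved to about (3.1, 3.9).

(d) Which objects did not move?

the magenta cylinder and the yellow sphere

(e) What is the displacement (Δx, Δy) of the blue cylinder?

(-2.5, -1.4)

From the two frames, the blue cylinder sits at roughly (3.9, 4.6) before and (1.4, 3.2) after.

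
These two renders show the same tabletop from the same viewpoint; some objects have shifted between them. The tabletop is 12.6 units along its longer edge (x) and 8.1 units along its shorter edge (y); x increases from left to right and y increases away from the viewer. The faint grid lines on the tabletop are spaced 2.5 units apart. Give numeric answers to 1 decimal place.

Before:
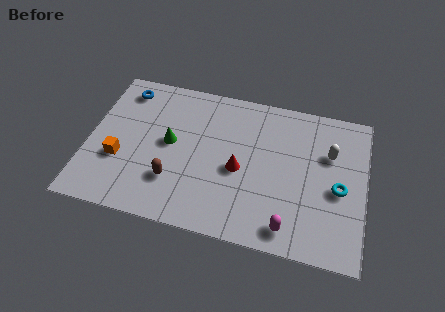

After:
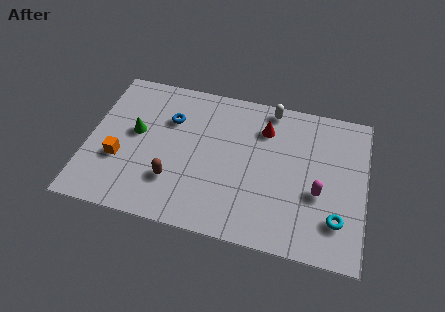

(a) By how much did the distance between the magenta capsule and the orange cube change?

+1.0

Before: roughly 8.0 units apart; after: 9.0. That's 1.0 units further apart.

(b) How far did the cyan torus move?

1.6

The cyan torus was near (11.4, 3.6) before and (11.4, 2.0) after, so it travelled √(0.0² + 1.6²) ≈ 1.6 units.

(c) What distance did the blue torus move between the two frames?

2.5

The blue torus moved from about (1.4, 6.8) to (3.6, 5.6), a distance of √(2.2² + 1.2²) ≈ 2.5.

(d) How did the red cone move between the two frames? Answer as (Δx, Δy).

(1.0, 2.5)

The red cone was at about (6.9, 3.6) and moved to about (7.9, 6.1).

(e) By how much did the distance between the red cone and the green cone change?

+2.7

Before: roughly 3.3 units apart; after: 6.0. That's 2.7 units further apart.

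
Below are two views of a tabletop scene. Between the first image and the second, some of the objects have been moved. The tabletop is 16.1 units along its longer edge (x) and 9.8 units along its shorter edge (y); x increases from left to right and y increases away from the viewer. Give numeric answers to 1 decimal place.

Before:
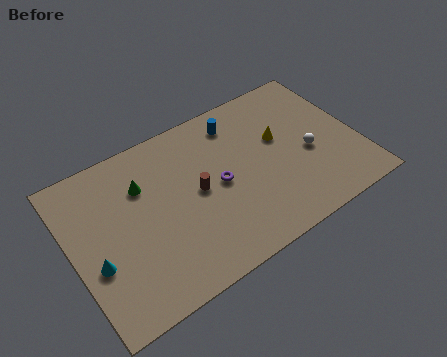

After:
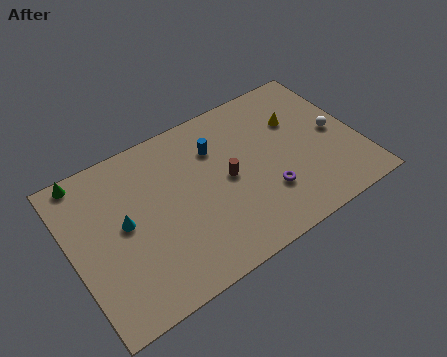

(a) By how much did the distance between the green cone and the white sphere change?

+4.7

They were about 9.5 units apart before and 14.2 after — 4.7 units further apart.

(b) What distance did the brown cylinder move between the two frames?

1.7

The brown cylinder was near (7.0, 5.0) before and (8.7, 4.9) after, so it travelled √(1.7² + 0.1²) ≈ 1.7 units.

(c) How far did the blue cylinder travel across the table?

1.7

The blue cylinder moved from about (9.8, 8.1) to (8.4, 7.1), a distance of √(1.4² + 1.0²) ≈ 1.7.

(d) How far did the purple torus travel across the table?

3.1

The purple torus was near (8.2, 4.8) before and (10.6, 2.9) after, so it travelled √(2.4² + 1.9²) ≈ 3.1 units.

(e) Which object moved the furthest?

the green cone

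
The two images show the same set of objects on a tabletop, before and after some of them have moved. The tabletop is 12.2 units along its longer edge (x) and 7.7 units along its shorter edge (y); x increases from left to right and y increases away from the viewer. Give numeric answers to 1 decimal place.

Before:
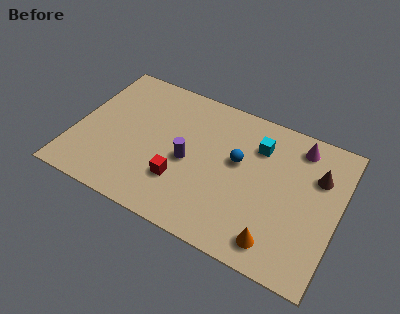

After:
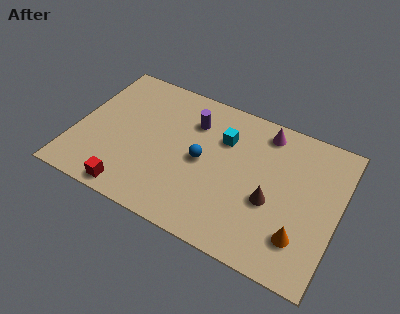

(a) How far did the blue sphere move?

1.7

From (7.5, 4.5) to (5.9, 3.8), the blue sphere covered √(1.6² + 0.7²) ≈ 1.7 units.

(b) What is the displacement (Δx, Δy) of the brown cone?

(-1.9, -2.2)

The brown cone started near (11.1, 5.3) and ended near (9.2, 3.1).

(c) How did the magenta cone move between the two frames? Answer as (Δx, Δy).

(-1.6, 0.1)

From the two frames, the magenta cone sits at roughly (10.1, 6.5) before and (8.5, 6.6) after.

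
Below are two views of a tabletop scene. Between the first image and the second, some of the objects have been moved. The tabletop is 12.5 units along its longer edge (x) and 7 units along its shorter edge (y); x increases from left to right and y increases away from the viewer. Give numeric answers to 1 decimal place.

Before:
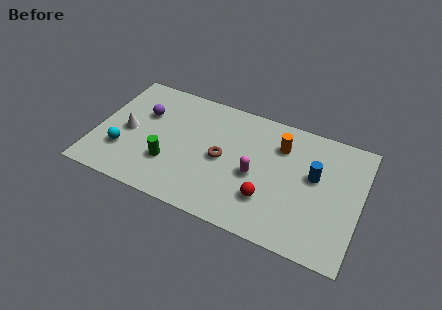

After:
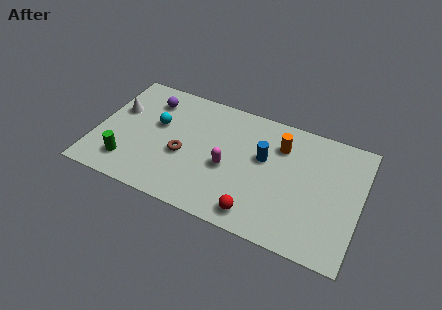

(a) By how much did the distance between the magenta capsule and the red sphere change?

+1.3

They were about 1.3 units apart before and 2.6 after — 1.3 units further apart.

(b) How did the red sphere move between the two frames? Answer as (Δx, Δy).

(-0.4, -1.0)

The red sphere started near (8.3, 2.0) and ended near (7.9, 1.0).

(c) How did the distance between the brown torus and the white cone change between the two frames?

-0.9

The distance was about 4.5 in the first image and 3.6 in the second, so they moved 0.9 units closer together.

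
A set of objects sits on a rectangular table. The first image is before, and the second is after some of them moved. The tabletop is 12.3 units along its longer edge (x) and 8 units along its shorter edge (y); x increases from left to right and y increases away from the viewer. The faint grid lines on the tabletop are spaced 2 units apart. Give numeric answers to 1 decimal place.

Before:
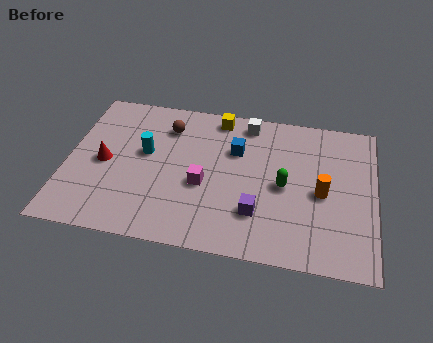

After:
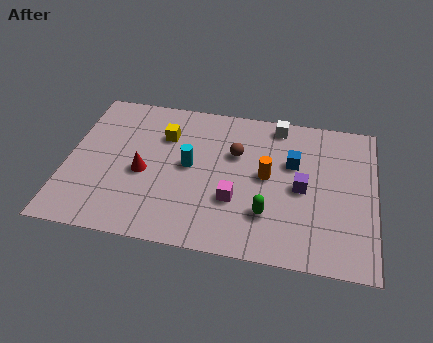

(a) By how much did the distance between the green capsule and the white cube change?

+1.3

The distance was about 3.6 in the first image and 4.9 in the second, so they moved 1.3 units further apart.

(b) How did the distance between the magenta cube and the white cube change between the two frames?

+0.6

The distance was about 4.0 in the first image and 4.6 in the second, so they moved 0.6 units further apart.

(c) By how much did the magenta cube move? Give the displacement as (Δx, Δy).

(1.3, -0.6)

The magenta cube was at about (5.5, 3.3) and moved to about (6.8, 2.7).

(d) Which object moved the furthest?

the brown sphere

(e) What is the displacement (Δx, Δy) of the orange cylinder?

(-2.2, 0.5)

The orange cylinder was at about (10.2, 3.7) and moved to about (8.0, 4.2).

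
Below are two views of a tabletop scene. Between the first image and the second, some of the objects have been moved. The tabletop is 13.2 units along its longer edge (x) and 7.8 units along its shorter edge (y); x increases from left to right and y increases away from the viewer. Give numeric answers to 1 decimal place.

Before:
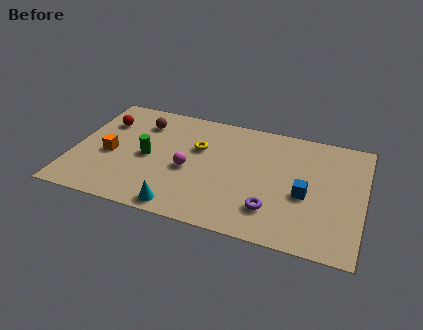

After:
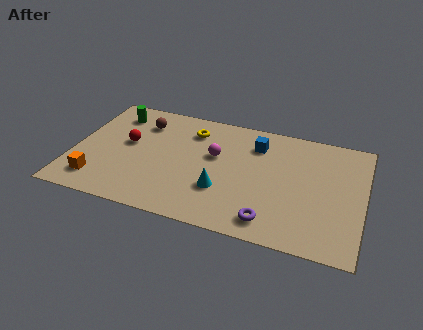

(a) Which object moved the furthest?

the blue cube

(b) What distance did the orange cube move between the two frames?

1.9

The orange cube moved from about (1.7, 3.4) to (1.3, 1.5), a distance of √(0.4² + 1.9²) ≈ 1.9.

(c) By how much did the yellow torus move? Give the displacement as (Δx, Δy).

(-0.4, 1.1)

The yellow torus started near (5.6, 5.0) and ended near (5.2, 6.1).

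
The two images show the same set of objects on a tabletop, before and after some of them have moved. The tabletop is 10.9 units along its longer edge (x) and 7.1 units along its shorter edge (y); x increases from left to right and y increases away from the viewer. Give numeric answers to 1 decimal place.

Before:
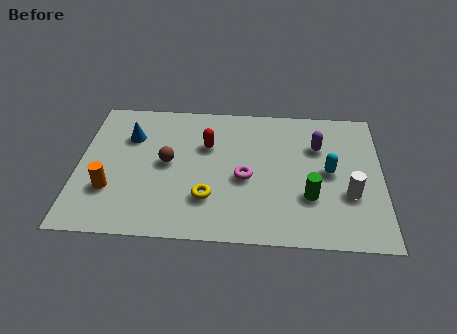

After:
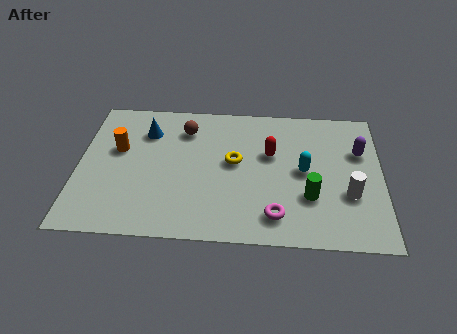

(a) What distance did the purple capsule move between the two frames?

1.5

From (8.6, 4.9) to (10.1, 4.7), the purple capsule covered √(1.5² + 0.2²) ≈ 1.5 units.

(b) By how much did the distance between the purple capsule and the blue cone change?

+0.9

They were about 6.8 units apart before and 7.7 after — 0.9 units further apart.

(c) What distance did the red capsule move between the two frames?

2.3

The red capsule moved from about (4.6, 4.7) to (6.9, 4.4), a distance of √(2.3² + 0.3²) ≈ 2.3.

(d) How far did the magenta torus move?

2.1

The magenta torus moved from about (6.0, 3.1) to (7.1, 1.3), a distance of √(1.1² + 1.8²) ≈ 2.1.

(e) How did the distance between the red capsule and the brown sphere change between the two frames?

+1.6

Before: roughly 1.7 units apart; after: 3.3. That's 1.6 units further apart.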